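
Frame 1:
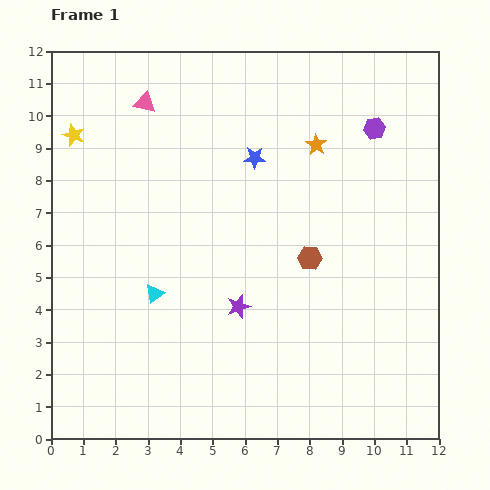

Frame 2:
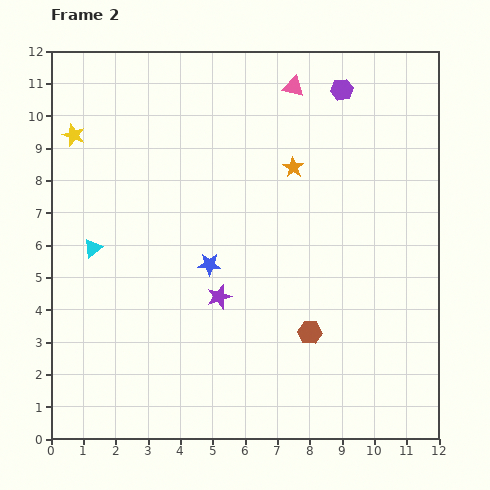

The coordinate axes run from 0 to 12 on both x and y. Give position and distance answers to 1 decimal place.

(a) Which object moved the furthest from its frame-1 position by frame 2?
the pink triangle

(moved 4.6; next 3.6)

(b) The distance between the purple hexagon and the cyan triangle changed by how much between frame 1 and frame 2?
+0.6

Distance in frame 1: 8.5. Distance in frame 2: 9.1.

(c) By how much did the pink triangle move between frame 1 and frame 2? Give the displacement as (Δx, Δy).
(4.6, 0.5)

The pink triangle was at (2.9, 10.4) in frame 1 and (7.5, 10.9) in frame 2.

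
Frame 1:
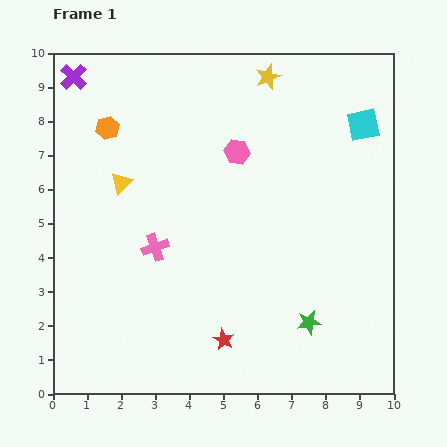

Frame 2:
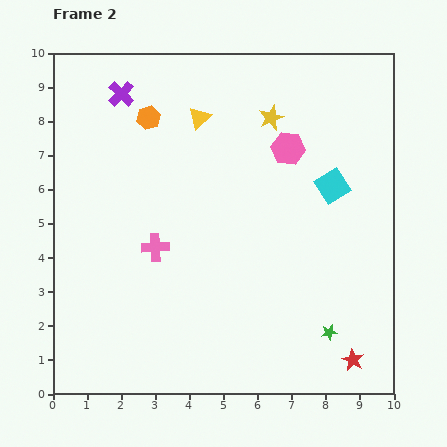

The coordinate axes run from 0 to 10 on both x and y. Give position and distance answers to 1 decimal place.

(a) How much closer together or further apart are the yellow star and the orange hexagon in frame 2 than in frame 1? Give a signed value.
-1.3

Distance in frame 1: 4.9. Distance in frame 2: 3.6.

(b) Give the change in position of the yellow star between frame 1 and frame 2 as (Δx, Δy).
(0.1, -1.2)

The yellow star was at (6.3, 9.3) in frame 1 and (6.4, 8.1) in frame 2.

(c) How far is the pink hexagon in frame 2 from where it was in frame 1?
1.5

The pink hexagon moved from (5.4, 7.1) to (6.9, 7.2), a distance of √(1.5² + 0.1²) ≈ 1.5.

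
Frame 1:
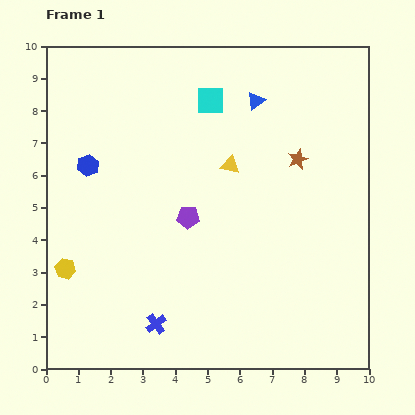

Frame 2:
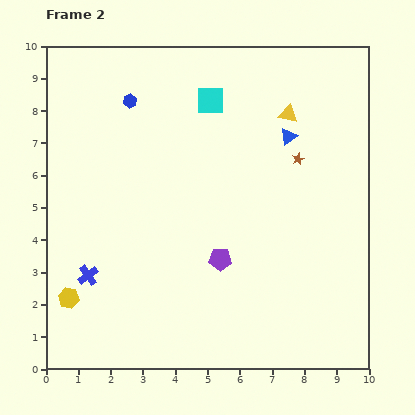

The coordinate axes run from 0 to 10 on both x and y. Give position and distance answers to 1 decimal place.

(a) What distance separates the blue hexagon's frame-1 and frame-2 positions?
2.4

The blue hexagon moved from (1.3, 6.3) to (2.6, 8.3), a distance of √(1.3² + 2.0²) ≈ 2.4.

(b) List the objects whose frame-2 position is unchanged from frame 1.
the brown star, the cyan square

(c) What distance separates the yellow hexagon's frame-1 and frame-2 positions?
0.9

The yellow hexagon moved from (0.6, 3.1) to (0.7, 2.2), a distance of √(0.1² + 0.9²) ≈ 0.9.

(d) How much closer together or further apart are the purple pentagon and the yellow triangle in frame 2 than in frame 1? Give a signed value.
+2.9

Distance in frame 1: 2.1. Distance in frame 2: 5.0.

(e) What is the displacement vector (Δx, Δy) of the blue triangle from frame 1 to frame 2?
(1.0, -1.1)

The blue triangle was at (6.5, 8.3) in frame 1 and (7.5, 7.2) in frame 2.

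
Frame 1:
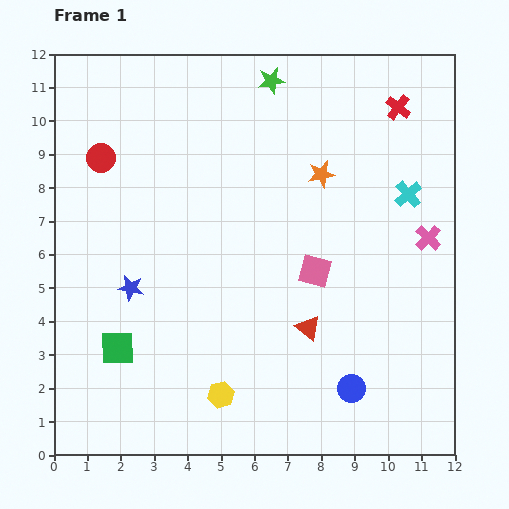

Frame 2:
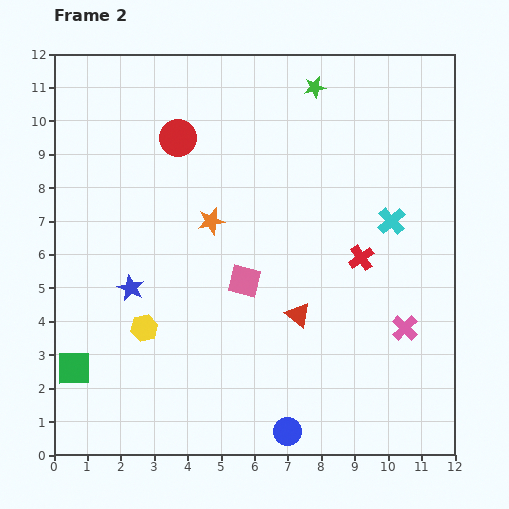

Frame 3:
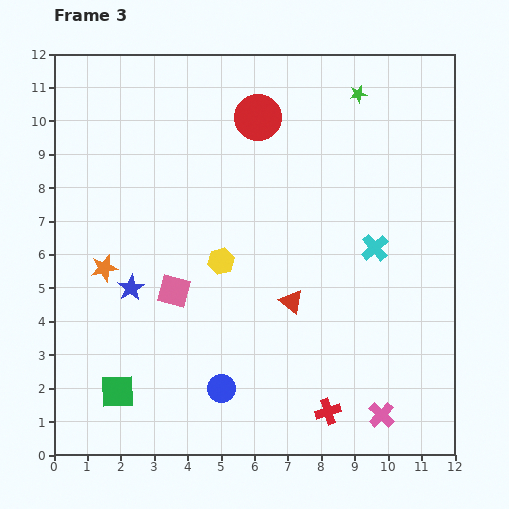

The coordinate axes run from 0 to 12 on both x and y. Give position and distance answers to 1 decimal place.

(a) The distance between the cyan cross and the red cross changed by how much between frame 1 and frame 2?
-1.2

Distance in frame 1: 2.6. Distance in frame 2: 1.4.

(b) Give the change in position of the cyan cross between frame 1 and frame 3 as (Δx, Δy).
(-1.0, -1.6)

The cyan cross was at (10.6, 7.8) in frame 1 and (9.6, 6.2) in frame 3.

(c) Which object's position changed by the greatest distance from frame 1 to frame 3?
the red cross

(moved 9.3; next 7.1)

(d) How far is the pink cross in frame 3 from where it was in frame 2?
2.7

The pink cross moved from (10.5, 3.8) to (9.8, 1.2), a distance of √(0.7² + 2.6²) ≈ 2.7.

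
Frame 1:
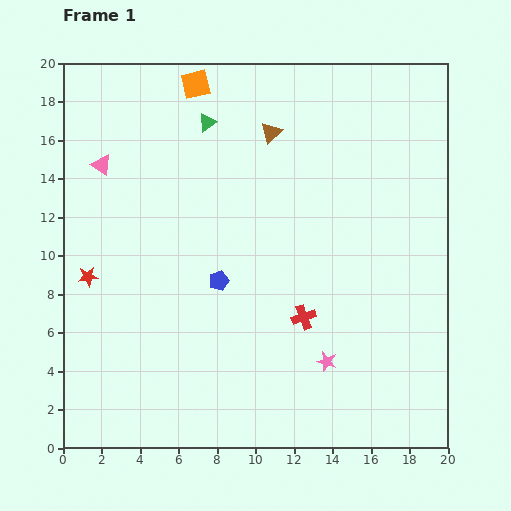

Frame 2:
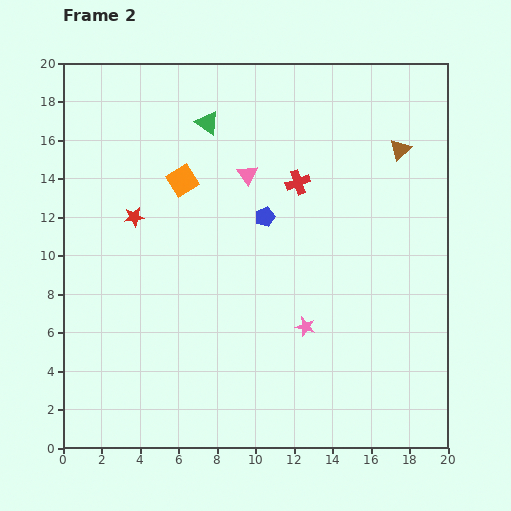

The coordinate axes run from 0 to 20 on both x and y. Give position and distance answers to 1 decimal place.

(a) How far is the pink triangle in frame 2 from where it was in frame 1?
7.6

The pink triangle moved from (2.0, 14.7) to (9.6, 14.2), a distance of √(7.6² + 0.5²) ≈ 7.6.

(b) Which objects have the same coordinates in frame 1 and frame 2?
the green triangle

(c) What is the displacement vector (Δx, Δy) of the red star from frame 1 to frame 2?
(2.4, 3.1)

The red star was at (1.3, 8.9) in frame 1 and (3.7, 12.0) in frame 2.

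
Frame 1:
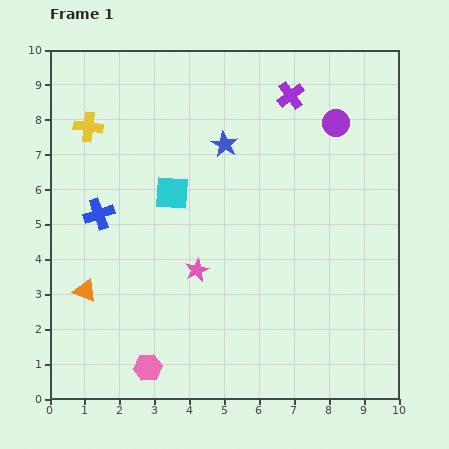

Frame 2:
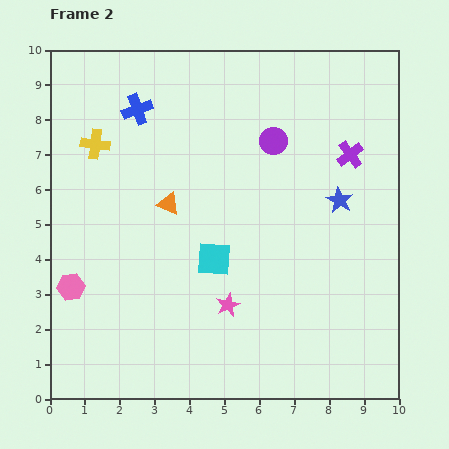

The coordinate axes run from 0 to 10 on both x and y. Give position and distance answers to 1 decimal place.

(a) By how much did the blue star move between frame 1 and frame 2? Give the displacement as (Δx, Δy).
(3.3, -1.6)

The blue star was at (5.0, 7.3) in frame 1 and (8.3, 5.7) in frame 2.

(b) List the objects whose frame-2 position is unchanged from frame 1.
none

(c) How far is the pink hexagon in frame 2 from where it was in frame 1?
3.2

The pink hexagon moved from (2.8, 0.9) to (0.6, 3.2), a distance of √(2.2² + 2.3²) ≈ 3.2.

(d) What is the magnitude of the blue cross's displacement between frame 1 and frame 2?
3.2

The blue cross moved from (1.4, 5.3) to (2.5, 8.3), a distance of √(1.1² + 3.0²) ≈ 3.2.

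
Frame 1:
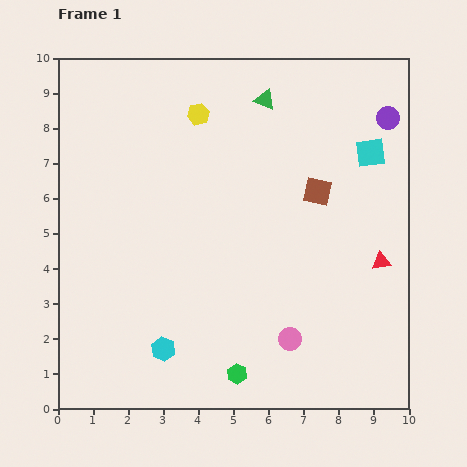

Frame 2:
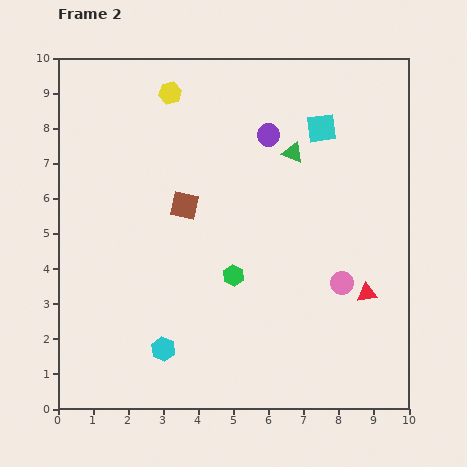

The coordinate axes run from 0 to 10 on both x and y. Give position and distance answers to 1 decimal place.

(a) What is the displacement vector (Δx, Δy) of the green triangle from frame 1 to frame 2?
(0.8, -1.5)

The green triangle was at (5.9, 8.8) in frame 1 and (6.7, 7.3) in frame 2.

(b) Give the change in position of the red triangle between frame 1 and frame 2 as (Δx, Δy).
(-0.4, -0.9)

The red triangle was at (9.2, 4.2) in frame 1 and (8.8, 3.3) in frame 2.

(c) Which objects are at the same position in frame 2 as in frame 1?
the cyan hexagon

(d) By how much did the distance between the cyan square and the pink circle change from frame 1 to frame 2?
-1.4

Distance in frame 1: 5.8. Distance in frame 2: 4.4.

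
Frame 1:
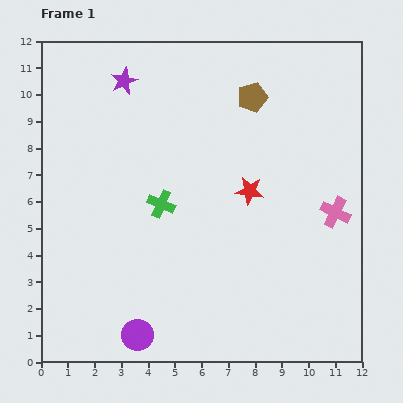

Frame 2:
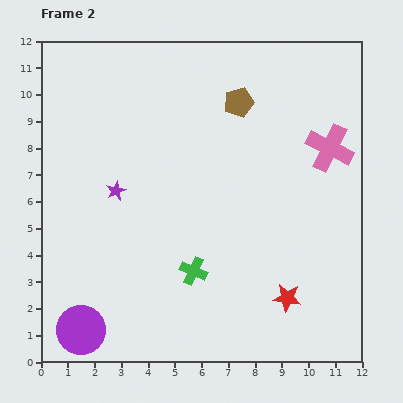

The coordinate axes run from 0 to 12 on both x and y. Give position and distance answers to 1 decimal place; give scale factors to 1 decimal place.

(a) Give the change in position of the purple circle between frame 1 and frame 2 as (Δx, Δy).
(-2.1, 0.2)

The purple circle was at (3.6, 1.0) in frame 1 and (1.5, 1.2) in frame 2.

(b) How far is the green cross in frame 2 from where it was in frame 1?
2.8

The green cross moved from (4.5, 5.9) to (5.7, 3.4), a distance of √(1.2² + 2.5²) ≈ 2.8.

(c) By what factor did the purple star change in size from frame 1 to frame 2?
0.7×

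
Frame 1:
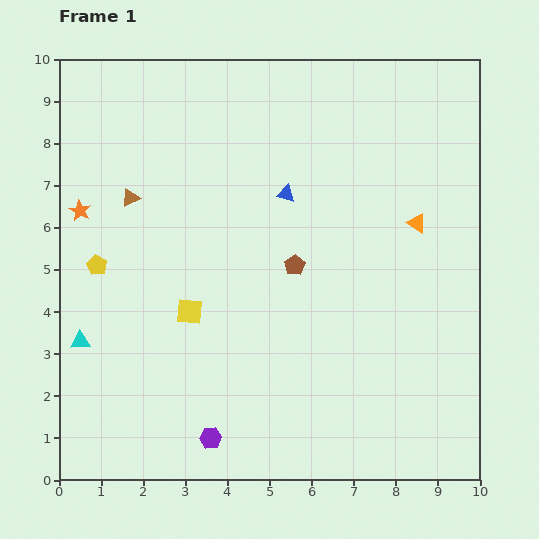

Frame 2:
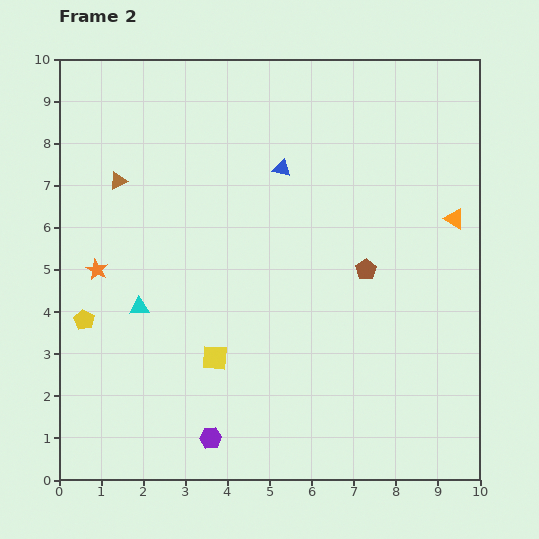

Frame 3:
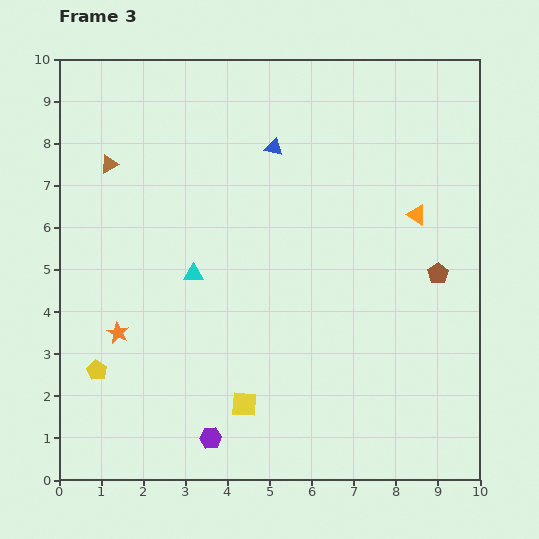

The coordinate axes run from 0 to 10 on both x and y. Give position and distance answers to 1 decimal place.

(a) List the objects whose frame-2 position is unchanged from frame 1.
the purple hexagon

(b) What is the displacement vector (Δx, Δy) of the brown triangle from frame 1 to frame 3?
(-0.5, 0.8)

The brown triangle was at (1.7, 6.7) in frame 1 and (1.2, 7.5) in frame 3.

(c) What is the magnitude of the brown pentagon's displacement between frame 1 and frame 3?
3.4

The brown pentagon moved from (5.6, 5.1) to (9.0, 4.9), a distance of √(3.4² + 0.2²) ≈ 3.4.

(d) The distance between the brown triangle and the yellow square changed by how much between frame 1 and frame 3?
+3.5

Distance in frame 1: 3.0. Distance in frame 3: 6.5.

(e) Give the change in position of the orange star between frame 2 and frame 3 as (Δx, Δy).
(0.5, -1.5)

The orange star was at (0.9, 5.0) in frame 2 and (1.4, 3.5) in frame 3.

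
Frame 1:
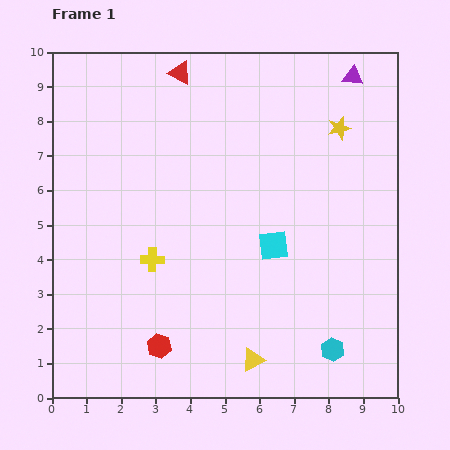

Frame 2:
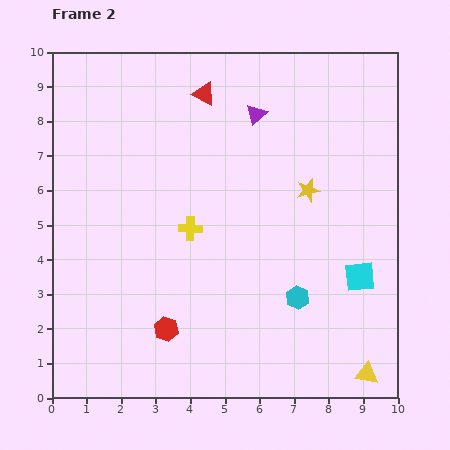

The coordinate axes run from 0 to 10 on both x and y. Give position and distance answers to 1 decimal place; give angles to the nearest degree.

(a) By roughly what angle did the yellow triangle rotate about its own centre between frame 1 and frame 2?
36° clockwise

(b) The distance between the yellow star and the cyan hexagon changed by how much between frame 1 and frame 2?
-3.3

Distance in frame 1: 6.4. Distance in frame 2: 3.1.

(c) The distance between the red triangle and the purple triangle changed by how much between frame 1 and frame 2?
-3.4

Distance in frame 1: 5.0. Distance in frame 2: 1.6.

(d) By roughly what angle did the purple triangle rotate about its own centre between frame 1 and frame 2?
49° counter-clockwise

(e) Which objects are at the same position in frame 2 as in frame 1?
none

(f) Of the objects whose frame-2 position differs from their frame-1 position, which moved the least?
the red hexagon

(moved 0.5)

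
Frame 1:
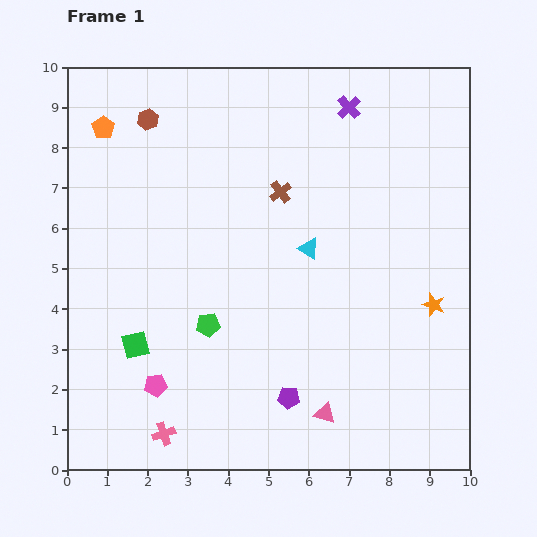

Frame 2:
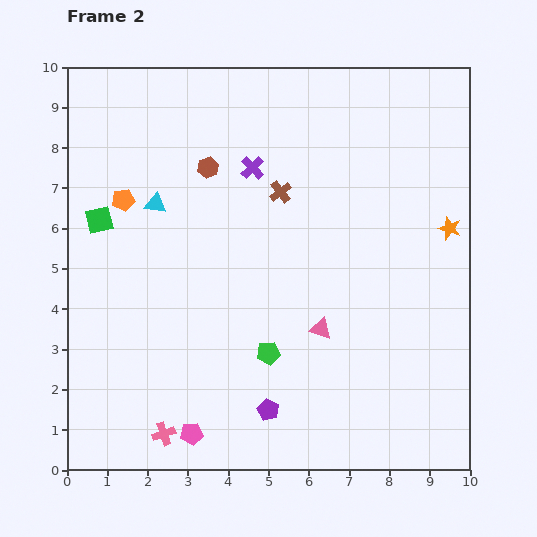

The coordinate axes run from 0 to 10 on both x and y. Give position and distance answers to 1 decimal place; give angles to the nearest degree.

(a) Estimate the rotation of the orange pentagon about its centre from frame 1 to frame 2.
27° clockwise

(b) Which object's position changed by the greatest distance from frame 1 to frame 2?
the cyan triangle

(moved 4.0; next 3.2)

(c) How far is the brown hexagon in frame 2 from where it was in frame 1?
1.9

The brown hexagon moved from (2.0, 8.7) to (3.5, 7.5), a distance of √(1.5² + 1.2²) ≈ 1.9.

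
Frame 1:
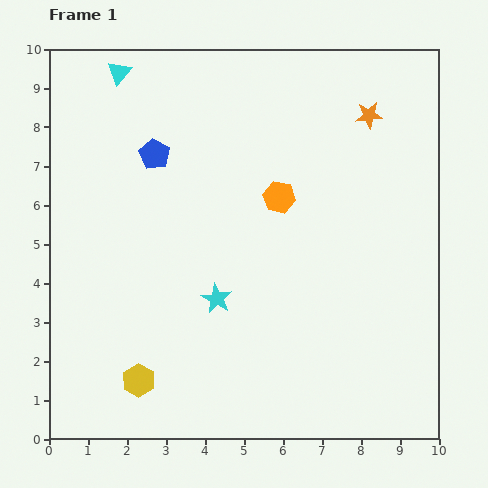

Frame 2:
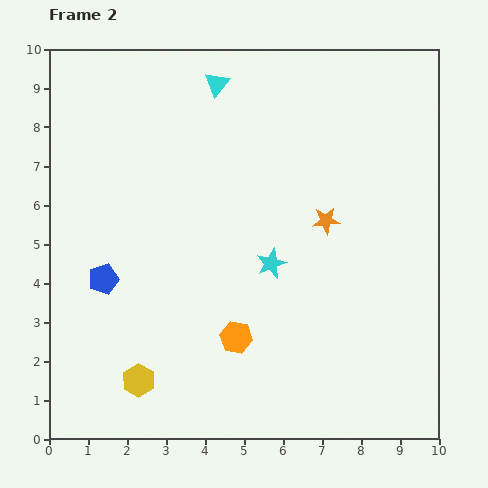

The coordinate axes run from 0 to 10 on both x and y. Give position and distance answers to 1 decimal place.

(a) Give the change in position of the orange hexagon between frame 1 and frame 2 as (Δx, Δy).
(-1.1, -3.6)

The orange hexagon was at (5.9, 6.2) in frame 1 and (4.8, 2.6) in frame 2.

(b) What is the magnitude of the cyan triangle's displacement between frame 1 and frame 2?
2.5

The cyan triangle moved from (1.8, 9.4) to (4.3, 9.1), a distance of √(2.5² + 0.3²) ≈ 2.5.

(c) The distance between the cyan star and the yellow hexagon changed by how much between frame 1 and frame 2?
+1.6

Distance in frame 1: 2.9. Distance in frame 2: 4.5.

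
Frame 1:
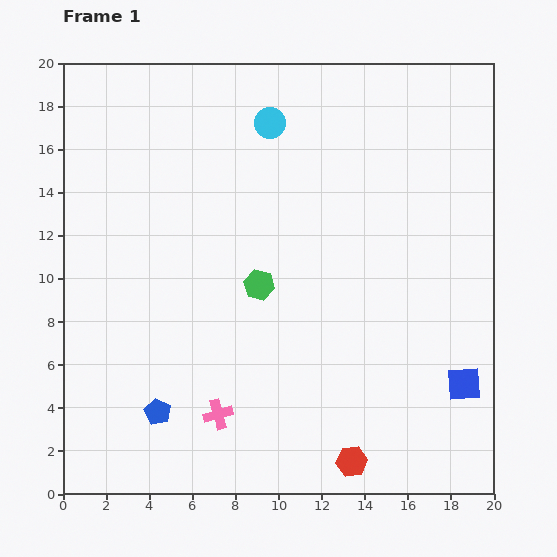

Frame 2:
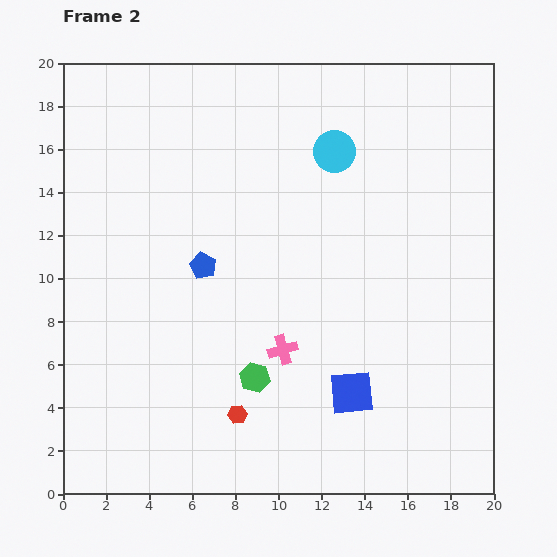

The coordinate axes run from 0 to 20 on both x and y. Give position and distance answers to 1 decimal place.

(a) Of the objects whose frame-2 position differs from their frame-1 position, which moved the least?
the cyan circle

(moved 3.3)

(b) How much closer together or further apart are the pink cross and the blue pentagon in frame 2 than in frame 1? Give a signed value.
+2.6

Distance in frame 1: 2.8. Distance in frame 2: 5.4.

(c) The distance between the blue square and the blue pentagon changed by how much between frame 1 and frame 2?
-5.2

Distance in frame 1: 14.3. Distance in frame 2: 9.1.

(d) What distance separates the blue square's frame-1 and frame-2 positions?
5.2

The blue square moved from (18.6, 5.1) to (13.4, 4.7), a distance of √(5.2² + 0.4²) ≈ 5.2.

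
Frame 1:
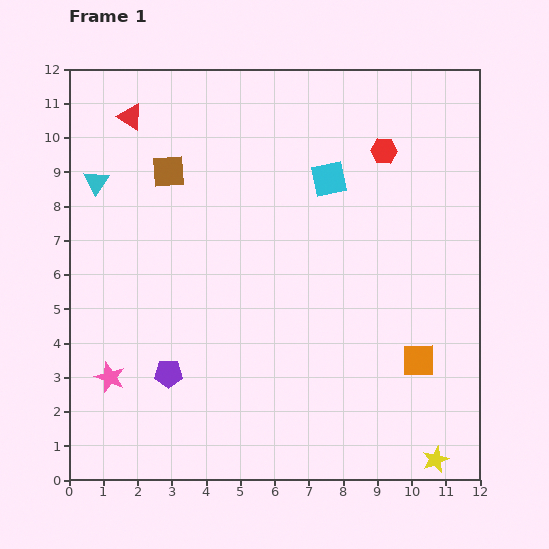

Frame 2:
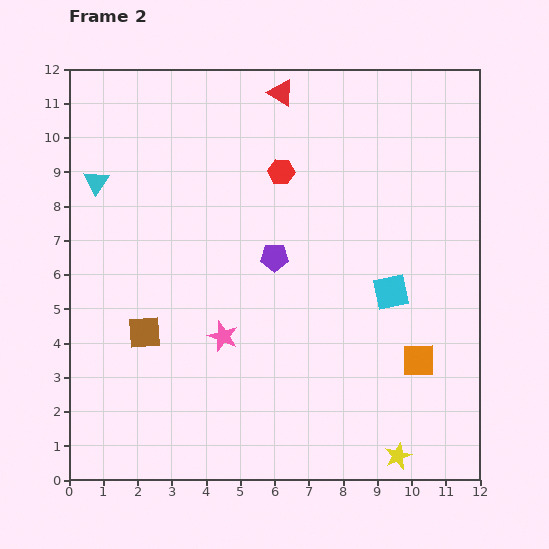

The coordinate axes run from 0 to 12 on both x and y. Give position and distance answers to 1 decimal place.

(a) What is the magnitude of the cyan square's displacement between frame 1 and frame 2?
3.8

The cyan square moved from (7.6, 8.8) to (9.4, 5.5), a distance of √(1.8² + 3.3²) ≈ 3.8.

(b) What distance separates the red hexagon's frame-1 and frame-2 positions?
3.1

The red hexagon moved from (9.2, 9.6) to (6.2, 9.0), a distance of √(3.0² + 0.6²) ≈ 3.1.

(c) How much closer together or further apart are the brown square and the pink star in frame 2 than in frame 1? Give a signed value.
-3.9

Distance in frame 1: 6.2. Distance in frame 2: 2.3.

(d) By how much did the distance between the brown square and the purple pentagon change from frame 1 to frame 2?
-1.5

Distance in frame 1: 5.9. Distance in frame 2: 4.4.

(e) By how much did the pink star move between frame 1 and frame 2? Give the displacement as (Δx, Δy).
(3.3, 1.2)

The pink star was at (1.2, 3.0) in frame 1 and (4.5, 4.2) in frame 2.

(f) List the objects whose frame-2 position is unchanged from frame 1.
the orange square, the cyan triangle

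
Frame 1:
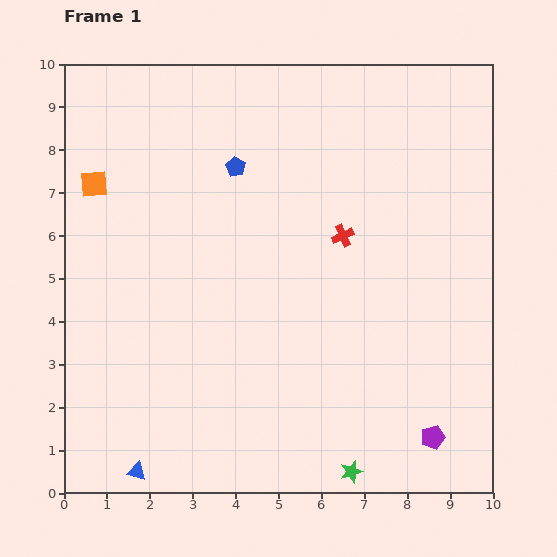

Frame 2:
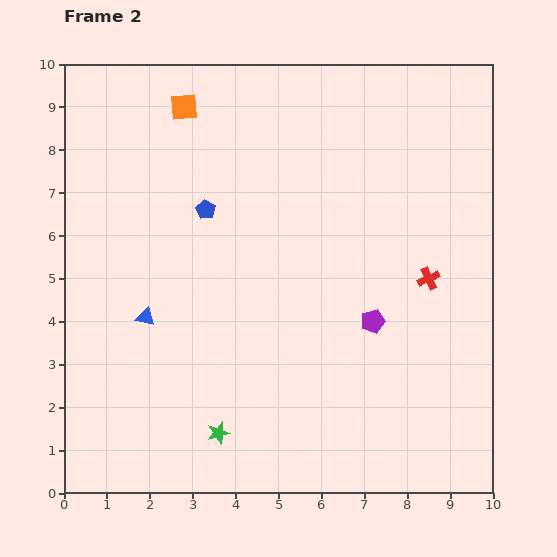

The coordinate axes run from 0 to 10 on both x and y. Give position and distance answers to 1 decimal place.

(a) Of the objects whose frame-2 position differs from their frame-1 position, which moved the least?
the blue pentagon

(moved 1.2)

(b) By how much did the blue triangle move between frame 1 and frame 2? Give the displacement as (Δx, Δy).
(0.2, 3.6)

The blue triangle was at (1.7, 0.5) in frame 1 and (1.9, 4.1) in frame 2.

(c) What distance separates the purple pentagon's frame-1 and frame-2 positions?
3.0

The purple pentagon moved from (8.6, 1.3) to (7.2, 4.0), a distance of √(1.4² + 2.7²) ≈ 3.0.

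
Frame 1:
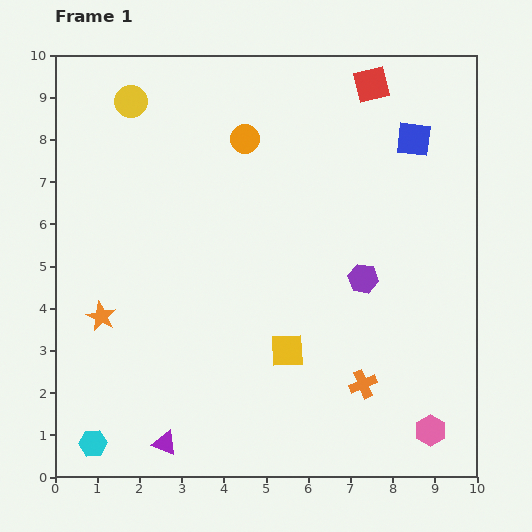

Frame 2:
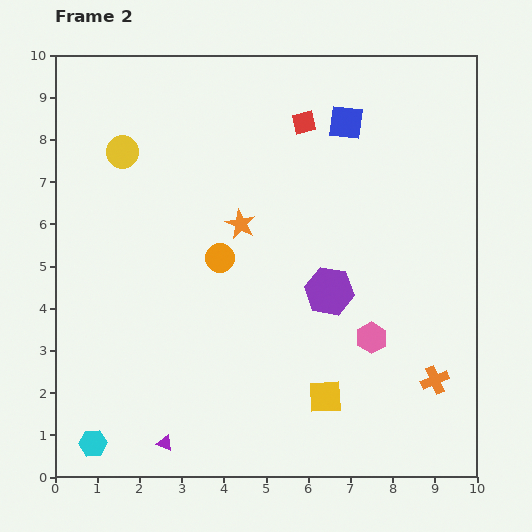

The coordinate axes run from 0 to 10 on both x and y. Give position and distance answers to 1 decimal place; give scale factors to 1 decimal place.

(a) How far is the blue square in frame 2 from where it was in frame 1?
1.6

The blue square moved from (8.5, 8.0) to (6.9, 8.4), a distance of √(1.6² + 0.4²) ≈ 1.6.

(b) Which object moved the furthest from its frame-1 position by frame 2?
the orange star

(moved 4.0; next 2.9)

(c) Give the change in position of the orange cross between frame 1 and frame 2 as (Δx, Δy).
(1.7, 0.1)

The orange cross was at (7.3, 2.2) in frame 1 and (9.0, 2.3) in frame 2.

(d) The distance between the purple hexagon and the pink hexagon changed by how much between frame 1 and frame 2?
-2.4

Distance in frame 1: 3.9. Distance in frame 2: 1.5.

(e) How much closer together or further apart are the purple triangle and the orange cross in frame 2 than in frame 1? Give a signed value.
+1.7

Distance in frame 1: 4.9. Distance in frame 2: 6.6.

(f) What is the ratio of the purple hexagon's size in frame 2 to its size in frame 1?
1.6×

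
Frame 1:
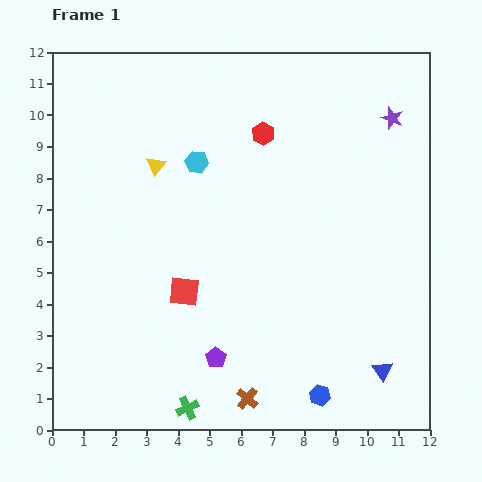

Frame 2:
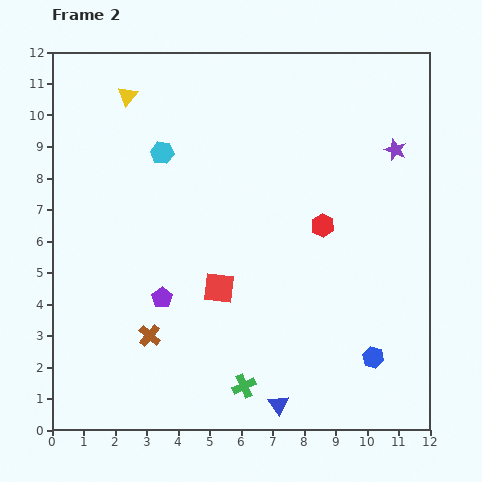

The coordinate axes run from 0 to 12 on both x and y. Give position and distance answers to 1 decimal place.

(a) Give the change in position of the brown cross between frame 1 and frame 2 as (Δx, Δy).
(-3.1, 2.0)

The brown cross was at (6.2, 1.0) in frame 1 and (3.1, 3.0) in frame 2.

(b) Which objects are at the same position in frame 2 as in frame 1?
none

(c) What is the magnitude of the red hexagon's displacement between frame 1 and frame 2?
3.5

The red hexagon moved from (6.7, 9.4) to (8.6, 6.5), a distance of √(1.9² + 2.9²) ≈ 3.5.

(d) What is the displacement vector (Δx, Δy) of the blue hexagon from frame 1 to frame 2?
(1.7, 1.2)

The blue hexagon was at (8.5, 1.1) in frame 1 and (10.2, 2.3) in frame 2.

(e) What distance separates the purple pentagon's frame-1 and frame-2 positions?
2.5

The purple pentagon moved from (5.2, 2.3) to (3.5, 4.2), a distance of √(1.7² + 1.9²) ≈ 2.5.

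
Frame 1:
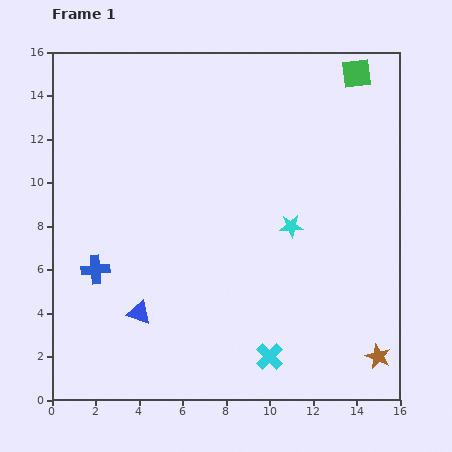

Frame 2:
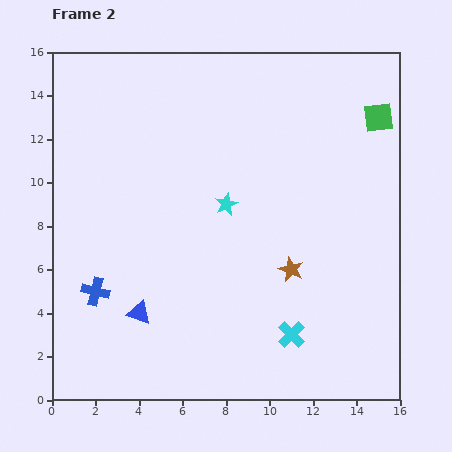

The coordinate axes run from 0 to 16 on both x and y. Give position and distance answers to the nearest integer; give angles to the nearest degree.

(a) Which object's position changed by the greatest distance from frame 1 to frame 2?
the brown star

(moved 6; next 3)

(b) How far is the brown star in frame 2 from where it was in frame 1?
6

The brown star moved from (15, 2) to (11, 6), a distance of √(4² + 4²) ≈ 6.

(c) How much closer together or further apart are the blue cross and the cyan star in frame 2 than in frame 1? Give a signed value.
-2

Distance in frame 1: 9. Distance in frame 2: 7.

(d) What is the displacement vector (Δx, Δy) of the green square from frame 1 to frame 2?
(1, -2)

The green square was at (14, 15) in frame 1 and (15, 13) in frame 2.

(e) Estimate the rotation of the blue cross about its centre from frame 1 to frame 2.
19° clockwise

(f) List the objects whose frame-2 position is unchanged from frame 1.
the blue triangle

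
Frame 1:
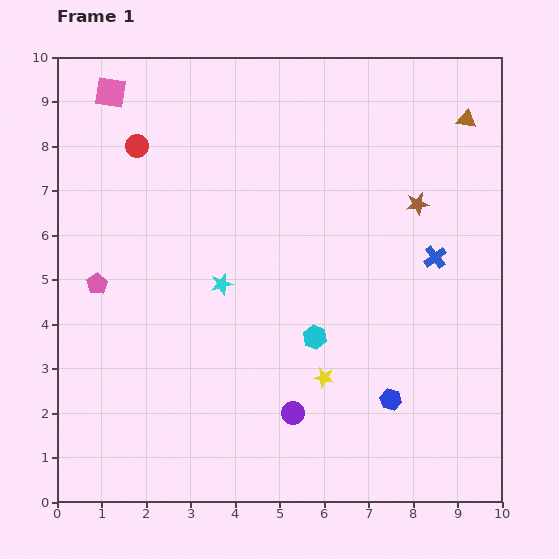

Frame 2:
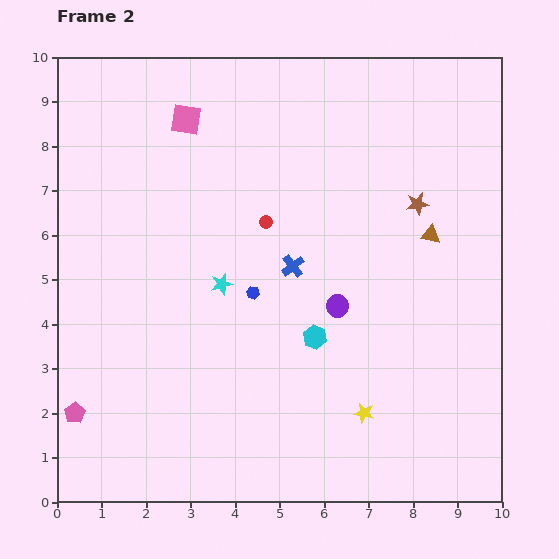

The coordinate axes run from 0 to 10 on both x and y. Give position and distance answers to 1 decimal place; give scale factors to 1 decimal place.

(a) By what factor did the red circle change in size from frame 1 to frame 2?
0.6×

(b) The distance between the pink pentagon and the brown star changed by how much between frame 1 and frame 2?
+1.6

Distance in frame 1: 7.4. Distance in frame 2: 9.0.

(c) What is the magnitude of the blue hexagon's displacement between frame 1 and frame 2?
3.9

The blue hexagon moved from (7.5, 2.3) to (4.4, 4.7), a distance of √(3.1² + 2.4²) ≈ 3.9.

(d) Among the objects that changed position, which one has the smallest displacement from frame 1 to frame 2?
the yellow star

(moved 1.2)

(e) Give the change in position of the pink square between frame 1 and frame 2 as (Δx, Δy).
(1.7, -0.6)

The pink square was at (1.2, 9.2) in frame 1 and (2.9, 8.6) in frame 2.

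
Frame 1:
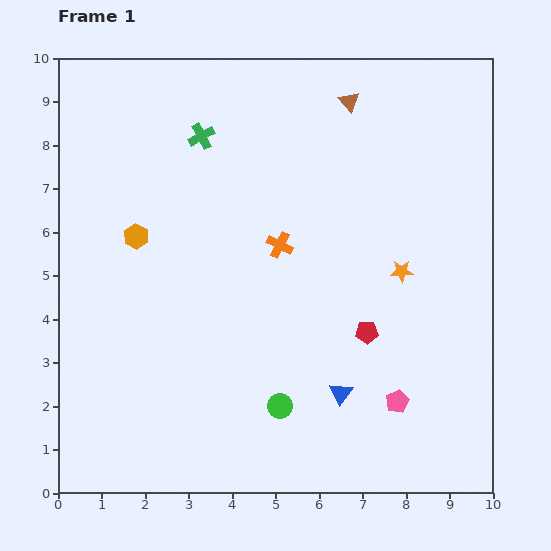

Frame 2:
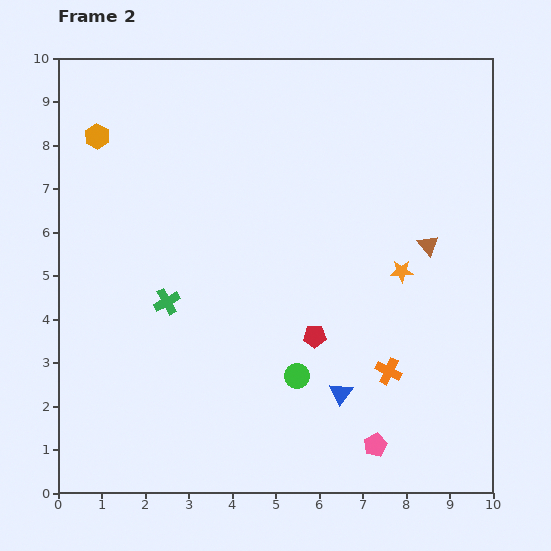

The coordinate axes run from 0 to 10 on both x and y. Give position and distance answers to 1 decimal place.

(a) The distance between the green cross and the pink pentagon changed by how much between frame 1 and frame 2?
-1.8

Distance in frame 1: 7.6. Distance in frame 2: 5.8.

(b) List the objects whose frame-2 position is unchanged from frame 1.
the orange star, the blue triangle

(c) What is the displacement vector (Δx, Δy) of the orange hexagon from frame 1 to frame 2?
(-0.9, 2.3)

The orange hexagon was at (1.8, 5.9) in frame 1 and (0.9, 8.2) in frame 2.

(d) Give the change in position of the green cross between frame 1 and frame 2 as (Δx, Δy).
(-0.8, -3.8)

The green cross was at (3.3, 8.2) in frame 1 and (2.5, 4.4) in frame 2.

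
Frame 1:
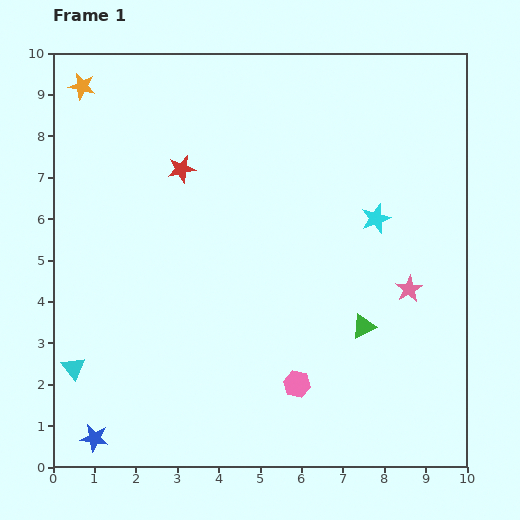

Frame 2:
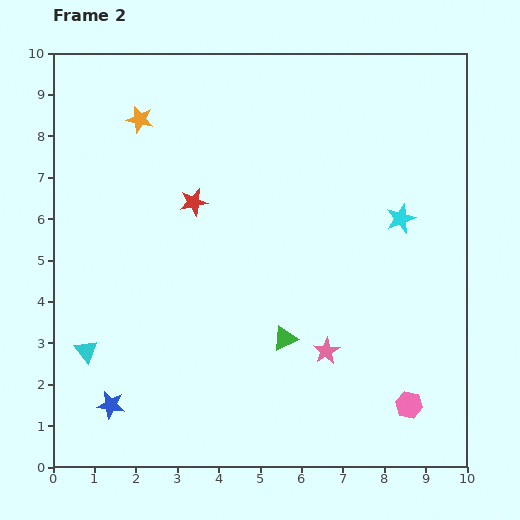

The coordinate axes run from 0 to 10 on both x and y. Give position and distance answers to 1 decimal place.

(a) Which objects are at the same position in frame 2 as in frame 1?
none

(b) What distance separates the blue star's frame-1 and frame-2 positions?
0.9

The blue star moved from (1.0, 0.7) to (1.4, 1.5), a distance of √(0.4² + 0.8²) ≈ 0.9.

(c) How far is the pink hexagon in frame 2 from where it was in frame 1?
2.7

The pink hexagon moved from (5.9, 2.0) to (8.6, 1.5), a distance of √(2.7² + 0.5²) ≈ 2.7.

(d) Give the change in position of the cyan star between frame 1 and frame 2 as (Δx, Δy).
(0.6, 0.0)

The cyan star was at (7.8, 6.0) in frame 1 and (8.4, 6.0) in frame 2.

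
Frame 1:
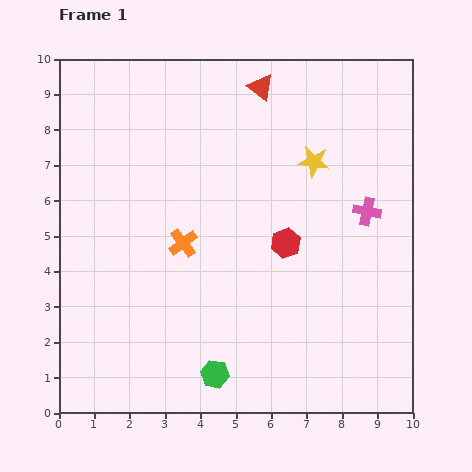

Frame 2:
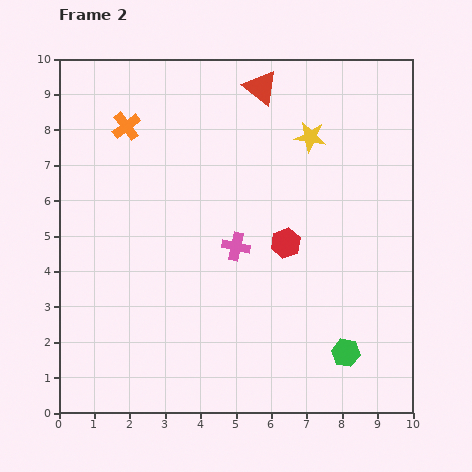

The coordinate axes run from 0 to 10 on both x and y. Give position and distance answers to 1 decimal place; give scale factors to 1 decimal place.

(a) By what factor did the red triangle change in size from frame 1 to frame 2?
1.3×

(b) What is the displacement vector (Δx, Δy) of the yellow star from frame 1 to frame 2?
(-0.1, 0.7)

The yellow star was at (7.2, 7.1) in frame 1 and (7.1, 7.8) in frame 2.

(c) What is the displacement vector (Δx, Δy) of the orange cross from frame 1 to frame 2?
(-1.6, 3.3)

The orange cross was at (3.5, 4.8) in frame 1 and (1.9, 8.1) in frame 2.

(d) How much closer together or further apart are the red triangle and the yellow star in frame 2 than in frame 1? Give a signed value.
-0.6

Distance in frame 1: 2.6. Distance in frame 2: 2.0.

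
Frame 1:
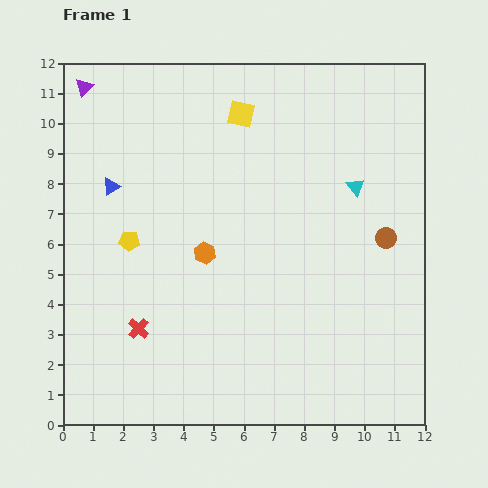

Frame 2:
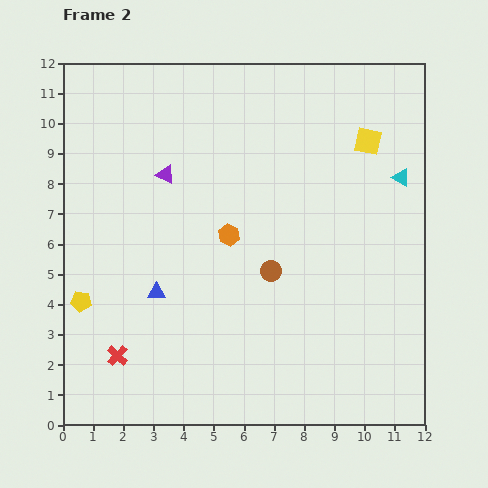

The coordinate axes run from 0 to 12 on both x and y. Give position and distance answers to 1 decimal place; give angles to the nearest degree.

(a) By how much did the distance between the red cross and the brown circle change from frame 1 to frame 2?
-2.9

Distance in frame 1: 8.7. Distance in frame 2: 5.8.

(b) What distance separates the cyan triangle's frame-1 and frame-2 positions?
1.5

The cyan triangle moved from (9.7, 7.9) to (11.2, 8.2), a distance of √(1.5² + 0.3²) ≈ 1.5.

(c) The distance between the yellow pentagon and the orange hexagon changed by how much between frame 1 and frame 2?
+2.9

Distance in frame 1: 2.5. Distance in frame 2: 5.4.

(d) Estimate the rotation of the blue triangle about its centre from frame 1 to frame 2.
31° clockwise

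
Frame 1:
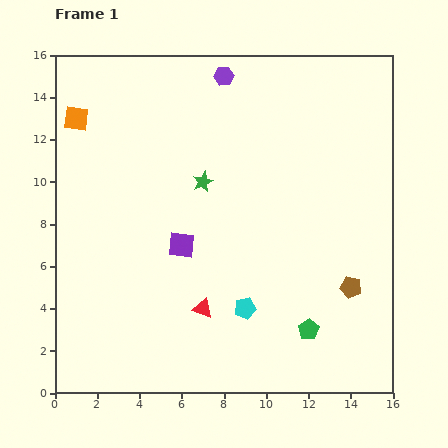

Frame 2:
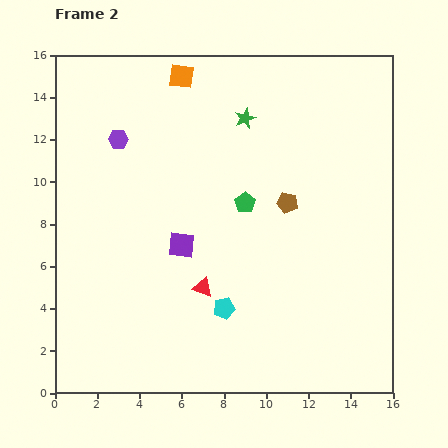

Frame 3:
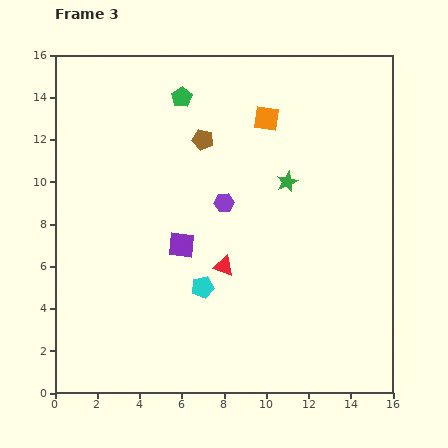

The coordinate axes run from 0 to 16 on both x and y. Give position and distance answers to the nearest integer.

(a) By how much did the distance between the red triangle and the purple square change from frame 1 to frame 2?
-1

Distance in frame 1: 3. Distance in frame 2: 2.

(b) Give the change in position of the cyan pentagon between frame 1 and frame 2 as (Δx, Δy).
(-1, 0)

The cyan pentagon was at (9, 4) in frame 1 and (8, 4) in frame 2.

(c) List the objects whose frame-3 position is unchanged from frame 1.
the purple square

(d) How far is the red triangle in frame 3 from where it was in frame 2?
1

The red triangle moved from (7, 5) to (8, 6), a distance of √(1² + 1²) ≈ 1.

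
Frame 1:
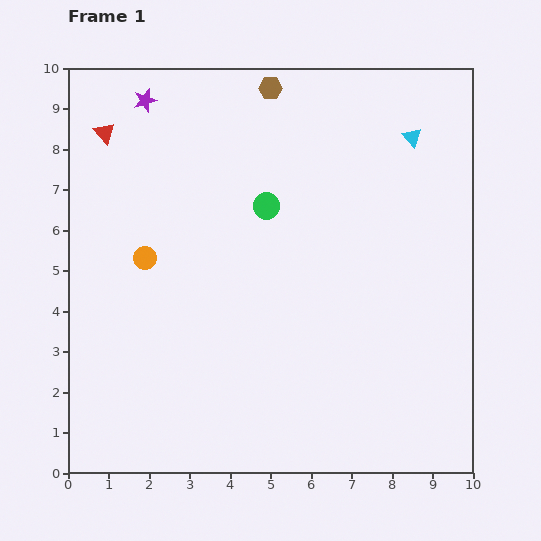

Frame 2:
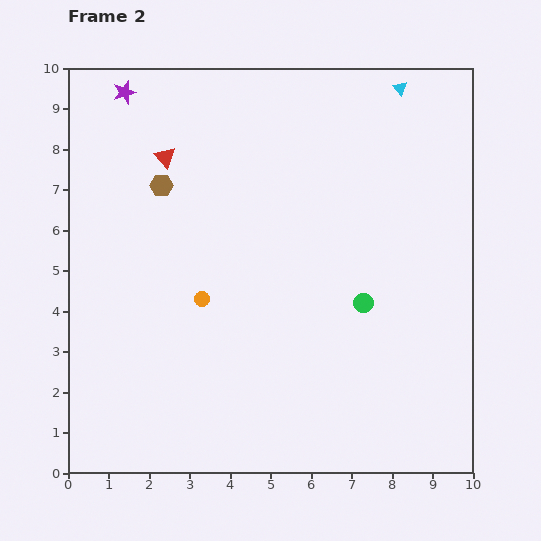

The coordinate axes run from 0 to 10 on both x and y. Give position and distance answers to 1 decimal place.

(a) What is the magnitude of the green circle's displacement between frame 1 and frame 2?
3.4

The green circle moved from (4.9, 6.6) to (7.3, 4.2), a distance of √(2.4² + 2.4²) ≈ 3.4.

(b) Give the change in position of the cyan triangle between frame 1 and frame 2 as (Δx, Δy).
(-0.3, 1.2)

The cyan triangle was at (8.5, 8.3) in frame 1 and (8.2, 9.5) in frame 2.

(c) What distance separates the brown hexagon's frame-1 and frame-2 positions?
3.6

The brown hexagon moved from (5.0, 9.5) to (2.3, 7.1), a distance of √(2.7² + 2.4²) ≈ 3.6.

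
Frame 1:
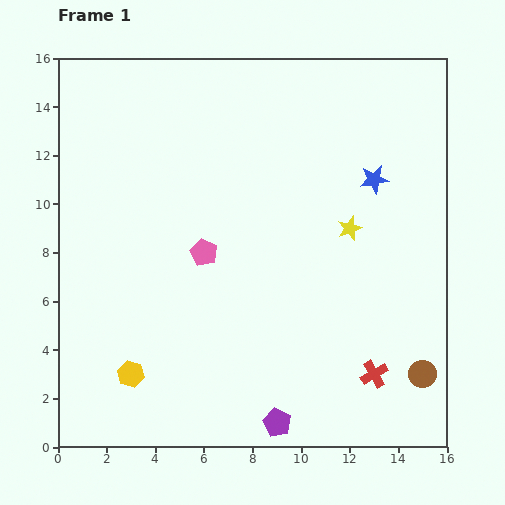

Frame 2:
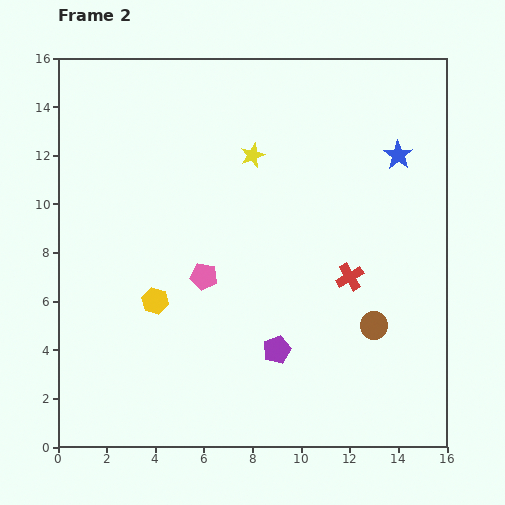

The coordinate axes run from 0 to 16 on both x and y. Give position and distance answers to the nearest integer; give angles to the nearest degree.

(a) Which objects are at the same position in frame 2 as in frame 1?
none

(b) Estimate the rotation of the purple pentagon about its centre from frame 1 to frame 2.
25° clockwise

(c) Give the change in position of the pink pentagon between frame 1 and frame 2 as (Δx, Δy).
(0, -1)

The pink pentagon was at (6, 8) in frame 1 and (6, 7) in frame 2.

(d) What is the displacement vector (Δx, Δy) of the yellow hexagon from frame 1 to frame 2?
(1, 3)

The yellow hexagon was at (3, 3) in frame 1 and (4, 6) in frame 2.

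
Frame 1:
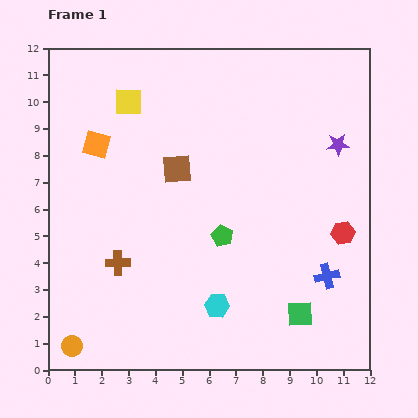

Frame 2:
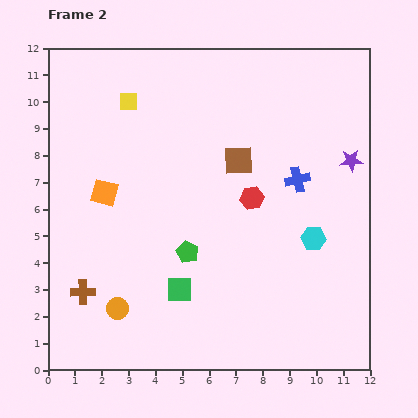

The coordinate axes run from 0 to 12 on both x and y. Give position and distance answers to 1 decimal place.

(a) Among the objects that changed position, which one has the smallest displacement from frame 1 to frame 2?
the purple star

(moved 0.8)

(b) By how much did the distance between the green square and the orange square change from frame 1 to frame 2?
-5.3

Distance in frame 1: 9.9. Distance in frame 2: 4.6.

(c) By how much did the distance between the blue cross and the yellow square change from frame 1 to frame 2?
-2.9

Distance in frame 1: 9.8. Distance in frame 2: 6.9.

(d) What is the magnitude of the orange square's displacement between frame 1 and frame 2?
1.8

The orange square moved from (1.8, 8.4) to (2.1, 6.6), a distance of √(0.3² + 1.8²) ≈ 1.8.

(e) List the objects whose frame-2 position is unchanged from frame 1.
the yellow square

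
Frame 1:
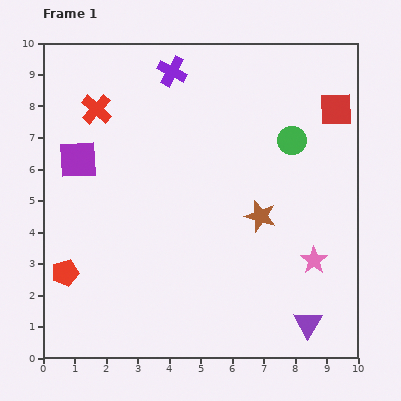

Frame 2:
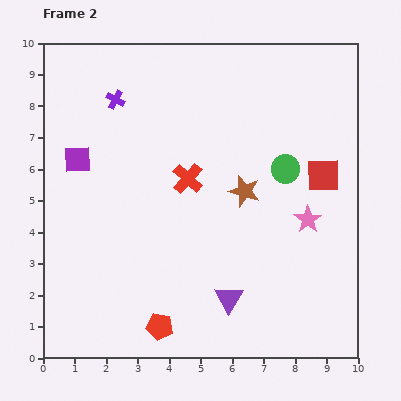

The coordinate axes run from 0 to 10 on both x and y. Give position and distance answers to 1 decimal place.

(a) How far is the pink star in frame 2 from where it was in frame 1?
1.3

The pink star moved from (8.6, 3.1) to (8.4, 4.4), a distance of √(0.2² + 1.3²) ≈ 1.3.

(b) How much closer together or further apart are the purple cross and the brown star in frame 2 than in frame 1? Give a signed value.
-0.4

Distance in frame 1: 5.4. Distance in frame 2: 5.0.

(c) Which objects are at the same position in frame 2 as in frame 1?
the purple square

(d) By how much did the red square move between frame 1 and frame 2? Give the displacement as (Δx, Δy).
(-0.4, -2.1)

The red square was at (9.3, 7.9) in frame 1 and (8.9, 5.8) in frame 2.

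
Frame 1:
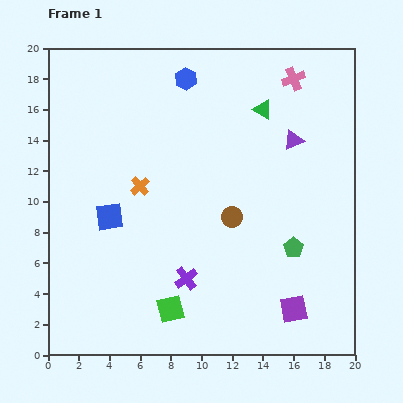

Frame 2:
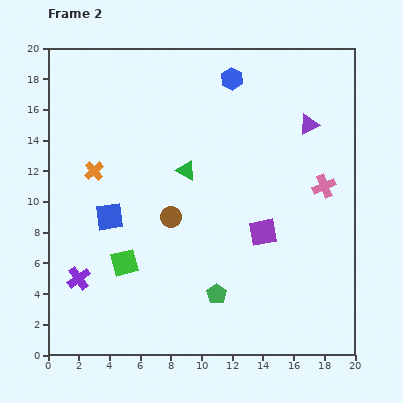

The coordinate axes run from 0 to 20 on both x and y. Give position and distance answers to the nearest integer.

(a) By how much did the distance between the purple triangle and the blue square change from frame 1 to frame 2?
+1

Distance in frame 1: 13. Distance in frame 2: 14.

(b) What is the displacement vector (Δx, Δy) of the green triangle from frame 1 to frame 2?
(-5, -4)

The green triangle was at (14, 16) in frame 1 and (9, 12) in frame 2.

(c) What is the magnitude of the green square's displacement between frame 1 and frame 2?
4

The green square moved from (8, 3) to (5, 6), a distance of √(3² + 3²) ≈ 4.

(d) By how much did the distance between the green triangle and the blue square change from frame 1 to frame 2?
-6

Distance in frame 1: 12. Distance in frame 2: 6.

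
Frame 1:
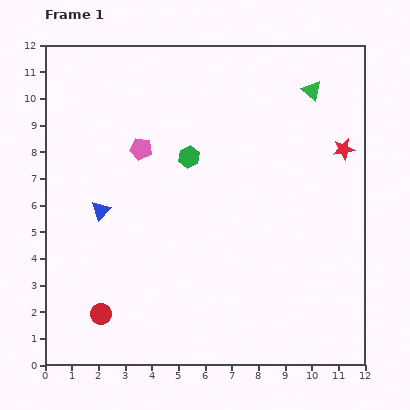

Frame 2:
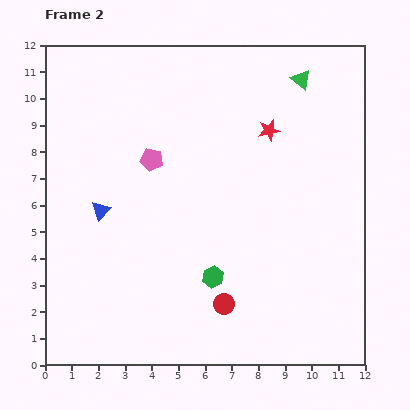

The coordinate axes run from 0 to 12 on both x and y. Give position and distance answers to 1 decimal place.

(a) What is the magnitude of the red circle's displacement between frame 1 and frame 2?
4.6

The red circle moved from (2.1, 1.9) to (6.7, 2.3), a distance of √(4.6² + 0.4²) ≈ 4.6.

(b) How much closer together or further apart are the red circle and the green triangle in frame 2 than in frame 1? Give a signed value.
-2.6

Distance in frame 1: 11.5. Distance in frame 2: 8.9.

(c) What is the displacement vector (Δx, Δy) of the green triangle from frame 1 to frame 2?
(-0.4, 0.4)

The green triangle was at (10.0, 10.3) in frame 1 and (9.6, 10.7) in frame 2.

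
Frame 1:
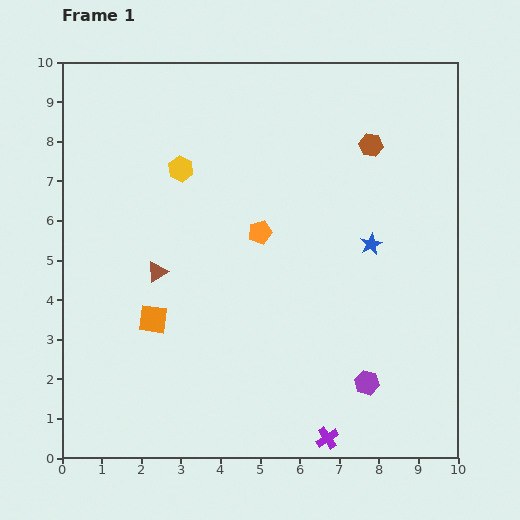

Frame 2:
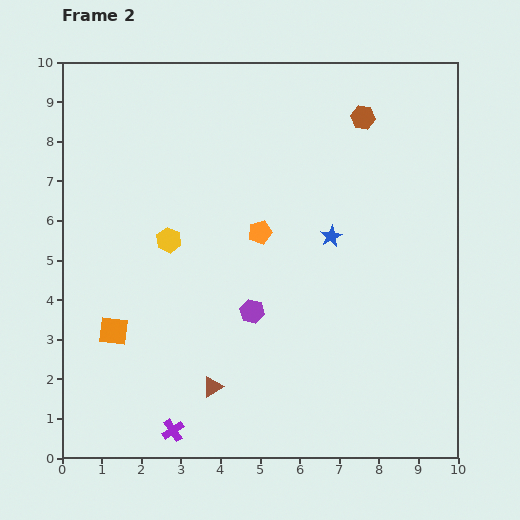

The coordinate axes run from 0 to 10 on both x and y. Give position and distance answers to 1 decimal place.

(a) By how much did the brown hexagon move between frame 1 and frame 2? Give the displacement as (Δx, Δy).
(-0.2, 0.7)

The brown hexagon was at (7.8, 7.9) in frame 1 and (7.6, 8.6) in frame 2.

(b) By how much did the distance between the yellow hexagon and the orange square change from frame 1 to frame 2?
-1.2

Distance in frame 1: 3.9. Distance in frame 2: 2.7.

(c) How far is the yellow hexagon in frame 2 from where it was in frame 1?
1.8

The yellow hexagon moved from (3.0, 7.3) to (2.7, 5.5), a distance of √(0.3² + 1.8²) ≈ 1.8.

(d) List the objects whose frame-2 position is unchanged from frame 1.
the orange pentagon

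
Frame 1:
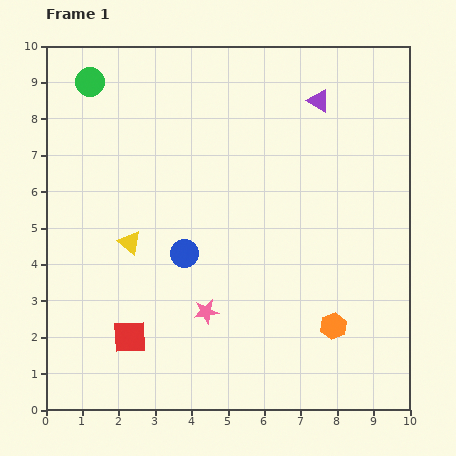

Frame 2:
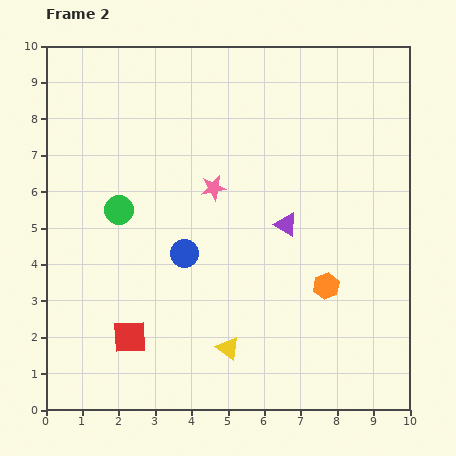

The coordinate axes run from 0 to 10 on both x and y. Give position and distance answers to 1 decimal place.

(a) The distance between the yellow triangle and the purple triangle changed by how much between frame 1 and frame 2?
-2.7

Distance in frame 1: 6.5. Distance in frame 2: 3.8.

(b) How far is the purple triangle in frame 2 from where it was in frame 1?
3.5

The purple triangle moved from (7.5, 8.5) to (6.6, 5.1), a distance of √(0.9² + 3.4²) ≈ 3.5.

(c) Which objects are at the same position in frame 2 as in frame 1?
the red square, the blue circle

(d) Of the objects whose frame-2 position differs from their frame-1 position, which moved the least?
the orange hexagon

(moved 1.1)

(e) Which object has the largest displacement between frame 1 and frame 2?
the yellow triangle

(moved 4.0; next 3.6)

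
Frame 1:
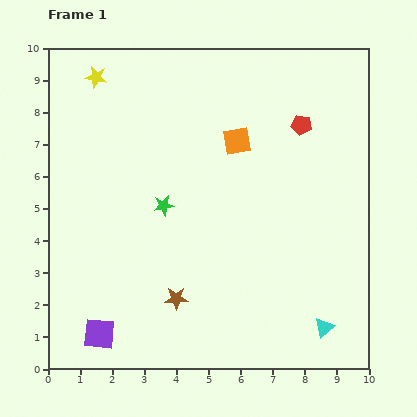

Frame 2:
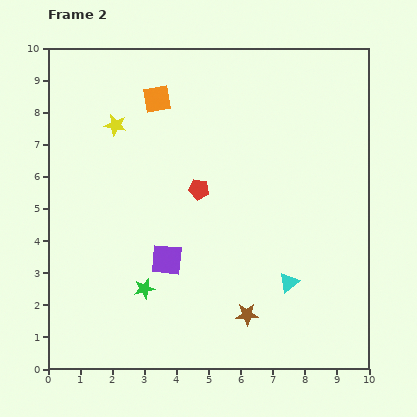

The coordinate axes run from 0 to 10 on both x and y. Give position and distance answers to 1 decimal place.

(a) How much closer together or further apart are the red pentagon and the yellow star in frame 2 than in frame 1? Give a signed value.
-3.3

Distance in frame 1: 6.6. Distance in frame 2: 3.3.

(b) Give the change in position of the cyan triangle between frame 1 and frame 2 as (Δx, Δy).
(-1.1, 1.4)

The cyan triangle was at (8.6, 1.3) in frame 1 and (7.5, 2.7) in frame 2.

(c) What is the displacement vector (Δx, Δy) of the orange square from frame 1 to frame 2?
(-2.5, 1.3)

The orange square was at (5.9, 7.1) in frame 1 and (3.4, 8.4) in frame 2.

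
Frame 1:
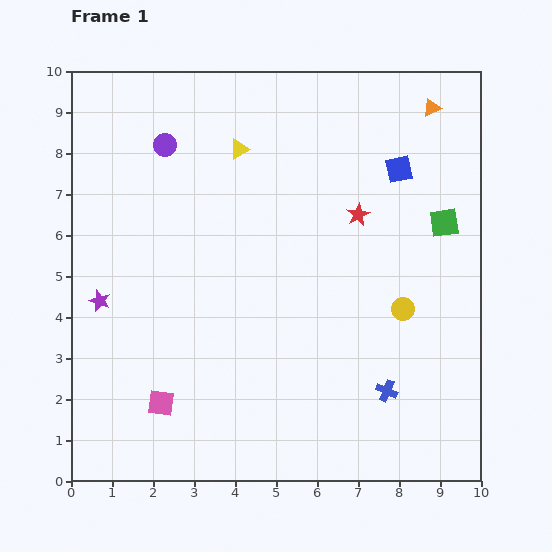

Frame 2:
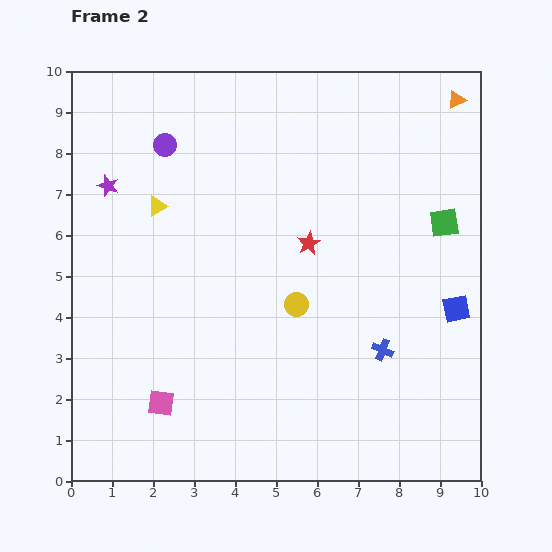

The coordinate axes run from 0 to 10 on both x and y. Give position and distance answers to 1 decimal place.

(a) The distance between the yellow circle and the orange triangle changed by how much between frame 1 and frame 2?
+1.4

Distance in frame 1: 4.9. Distance in frame 2: 6.3.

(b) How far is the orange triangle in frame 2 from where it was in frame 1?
0.6

The orange triangle moved from (8.8, 9.1) to (9.4, 9.3), a distance of √(0.6² + 0.2²) ≈ 0.6.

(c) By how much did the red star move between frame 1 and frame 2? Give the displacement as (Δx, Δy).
(-1.2, -0.7)

The red star was at (7.0, 6.5) in frame 1 and (5.8, 5.8) in frame 2.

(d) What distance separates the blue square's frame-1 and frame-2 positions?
3.7

The blue square moved from (8.0, 7.6) to (9.4, 4.2), a distance of √(1.4² + 3.4²) ≈ 3.7.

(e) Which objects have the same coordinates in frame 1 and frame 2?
the green square, the pink square, the purple circle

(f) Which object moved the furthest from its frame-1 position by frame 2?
the blue square

(moved 3.7; next 2.8)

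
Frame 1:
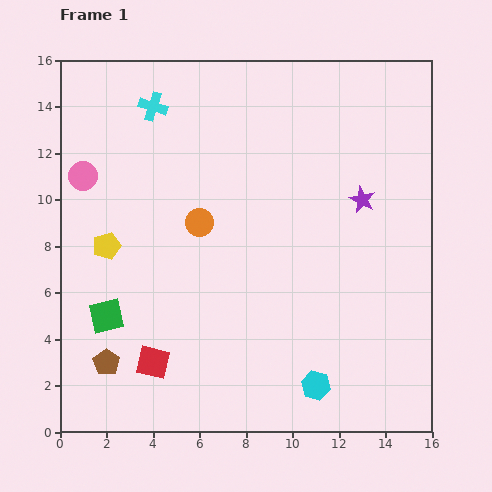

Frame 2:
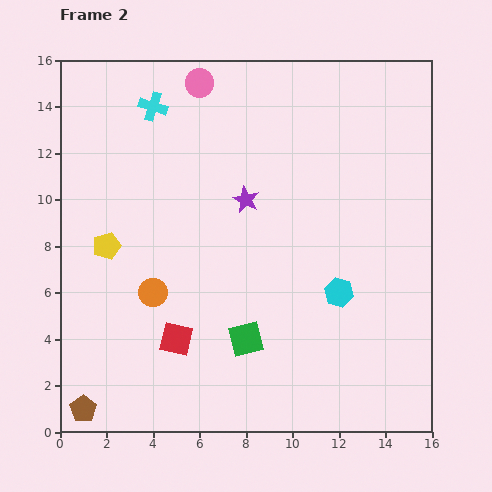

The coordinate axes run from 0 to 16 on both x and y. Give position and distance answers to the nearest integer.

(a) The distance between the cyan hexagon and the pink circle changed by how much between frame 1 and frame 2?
-2

Distance in frame 1: 13. Distance in frame 2: 11.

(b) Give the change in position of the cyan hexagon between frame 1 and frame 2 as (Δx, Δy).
(1, 4)

The cyan hexagon was at (11, 2) in frame 1 and (12, 6) in frame 2.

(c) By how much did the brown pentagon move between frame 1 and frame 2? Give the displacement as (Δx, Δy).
(-1, -2)

The brown pentagon was at (2, 3) in frame 1 and (1, 1) in frame 2.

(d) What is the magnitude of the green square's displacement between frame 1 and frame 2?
6

The green square moved from (2, 5) to (8, 4), a distance of √(6² + 1²) ≈ 6.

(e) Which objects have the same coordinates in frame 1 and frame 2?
the yellow pentagon, the cyan cross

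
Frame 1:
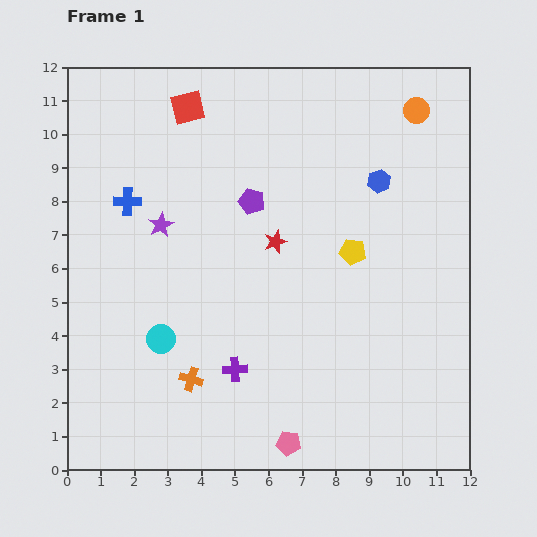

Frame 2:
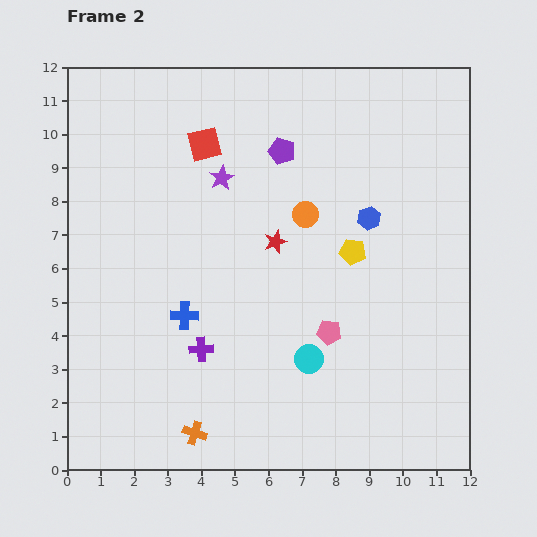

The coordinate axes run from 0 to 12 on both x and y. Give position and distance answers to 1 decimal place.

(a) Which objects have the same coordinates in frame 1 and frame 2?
the yellow pentagon, the red star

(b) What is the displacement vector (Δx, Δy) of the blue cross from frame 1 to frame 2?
(1.7, -3.4)

The blue cross was at (1.8, 8.0) in frame 1 and (3.5, 4.6) in frame 2.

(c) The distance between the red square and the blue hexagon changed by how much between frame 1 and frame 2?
-0.7

Distance in frame 1: 6.1. Distance in frame 2: 5.4.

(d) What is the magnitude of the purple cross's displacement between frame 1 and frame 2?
1.2

The purple cross moved from (5.0, 3.0) to (4.0, 3.6), a distance of √(1.0² + 0.6²) ≈ 1.2.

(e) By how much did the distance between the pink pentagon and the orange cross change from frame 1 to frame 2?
+1.5

Distance in frame 1: 3.5. Distance in frame 2: 5.0.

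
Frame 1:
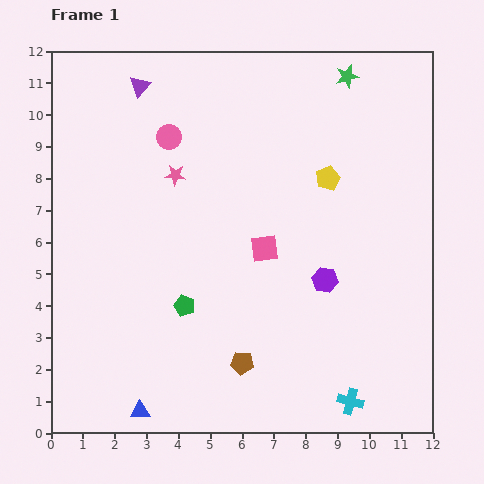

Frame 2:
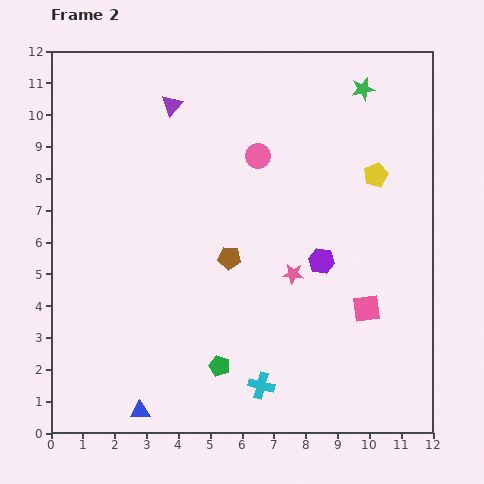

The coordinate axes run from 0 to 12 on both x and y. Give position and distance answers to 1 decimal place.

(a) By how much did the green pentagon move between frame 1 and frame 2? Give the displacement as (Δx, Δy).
(1.1, -1.9)

The green pentagon was at (4.2, 4.0) in frame 1 and (5.3, 2.1) in frame 2.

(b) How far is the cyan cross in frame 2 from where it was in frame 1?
2.8

The cyan cross moved from (9.4, 1.0) to (6.6, 1.5), a distance of √(2.8² + 0.5²) ≈ 2.8.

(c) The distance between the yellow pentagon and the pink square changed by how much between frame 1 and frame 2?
+1.2

Distance in frame 1: 3.0. Distance in frame 2: 4.2.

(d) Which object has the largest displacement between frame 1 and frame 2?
the pink star

(moved 4.8; next 3.7)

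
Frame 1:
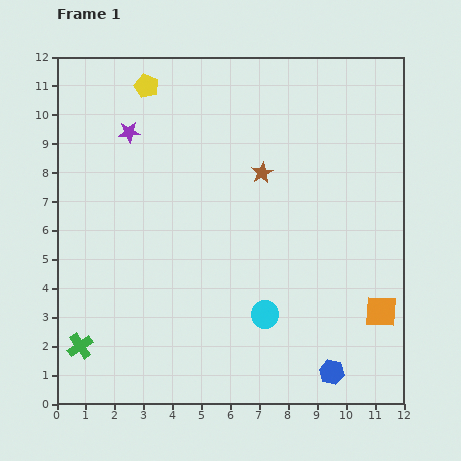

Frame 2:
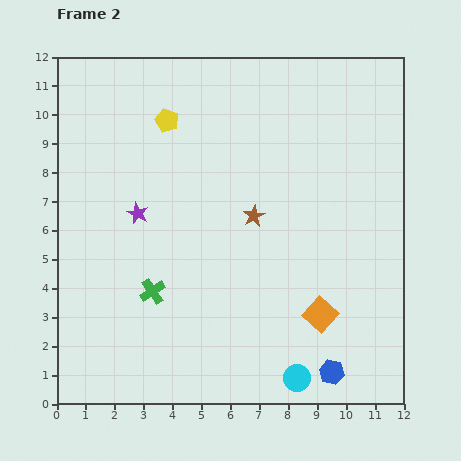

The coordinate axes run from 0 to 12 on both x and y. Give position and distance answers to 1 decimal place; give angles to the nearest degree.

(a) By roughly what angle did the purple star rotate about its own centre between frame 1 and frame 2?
31° clockwise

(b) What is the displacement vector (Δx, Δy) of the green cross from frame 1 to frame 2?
(2.5, 1.9)

The green cross was at (0.8, 2.0) in frame 1 and (3.3, 3.9) in frame 2.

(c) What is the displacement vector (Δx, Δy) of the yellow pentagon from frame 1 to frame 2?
(0.7, -1.2)

The yellow pentagon was at (3.1, 11.0) in frame 1 and (3.8, 9.8) in frame 2.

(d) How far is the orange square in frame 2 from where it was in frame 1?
2.1

The orange square moved from (11.2, 3.2) to (9.1, 3.1), a distance of √(2.1² + 0.1²) ≈ 2.1.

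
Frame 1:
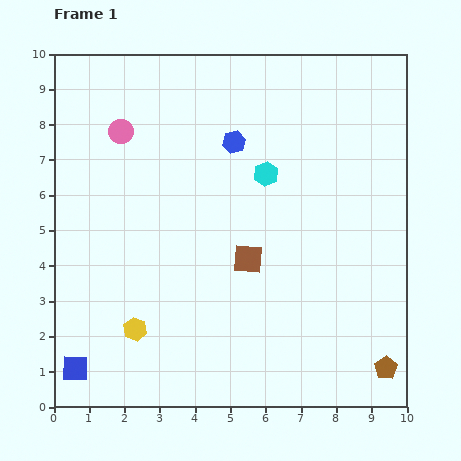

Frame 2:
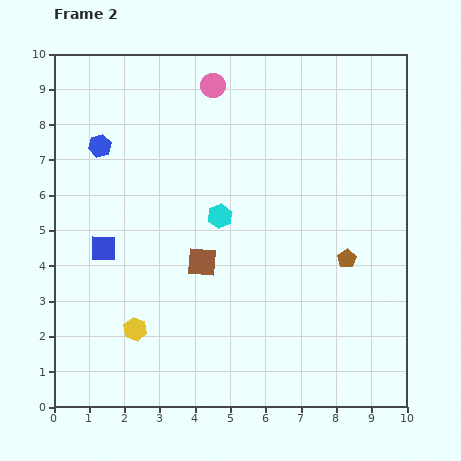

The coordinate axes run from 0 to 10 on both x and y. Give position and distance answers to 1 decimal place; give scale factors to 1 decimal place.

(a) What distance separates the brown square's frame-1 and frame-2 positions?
1.3

The brown square moved from (5.5, 4.2) to (4.2, 4.1), a distance of √(1.3² + 0.1²) ≈ 1.3.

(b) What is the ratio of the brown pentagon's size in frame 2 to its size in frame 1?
0.8×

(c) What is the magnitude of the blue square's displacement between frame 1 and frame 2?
3.5

The blue square moved from (0.6, 1.1) to (1.4, 4.5), a distance of √(0.8² + 3.4²) ≈ 3.5.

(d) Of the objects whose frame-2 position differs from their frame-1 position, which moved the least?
the brown square

(moved 1.3)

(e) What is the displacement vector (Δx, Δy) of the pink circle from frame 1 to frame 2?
(2.6, 1.3)

The pink circle was at (1.9, 7.8) in frame 1 and (4.5, 9.1) in frame 2.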